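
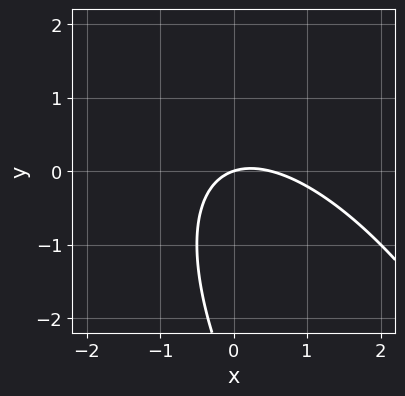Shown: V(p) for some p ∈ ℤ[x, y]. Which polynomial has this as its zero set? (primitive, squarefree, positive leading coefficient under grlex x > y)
2*x^2 + 2*x*y + y^2 - x + 3*y

1. deg p = 2. No degree-1 curve has this shape.
2. Checking where it meets the axes: one y-axis crossing is at y = 0; one x-axis crossing is at x = 0.
3. Assembling these constraints gives the stated polynomial.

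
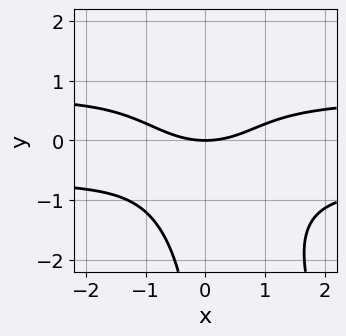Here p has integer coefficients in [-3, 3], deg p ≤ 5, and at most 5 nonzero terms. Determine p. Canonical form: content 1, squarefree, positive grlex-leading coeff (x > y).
The degree is 4 — a generic line meets the curve in up to 4 points.
Observable constraints: it crosses the y-axis at the gridline y = 0; one x-axis crossing is at x = 0.
Assembling these constraints gives the stated polynomial.

2*x^2*y^2 + x*y^3 - x^2 + 3*y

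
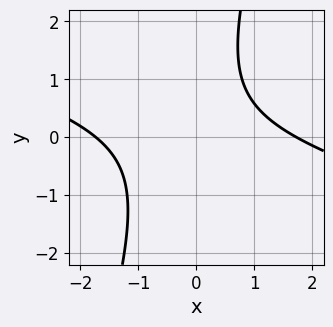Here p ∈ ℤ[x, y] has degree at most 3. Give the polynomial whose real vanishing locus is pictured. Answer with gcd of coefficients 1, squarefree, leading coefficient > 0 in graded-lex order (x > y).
x^2 + 3*x*y - y^2 + y - 3

deg p = 2. No degree-1 curve has this shape.
Against the integer gridlines: the curve avoids every integer y-axis point in the box.
Solving for integer coefficients yields p as stated.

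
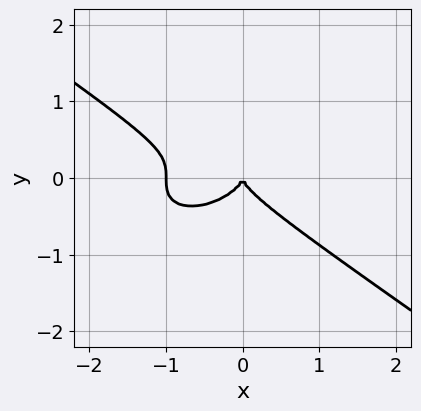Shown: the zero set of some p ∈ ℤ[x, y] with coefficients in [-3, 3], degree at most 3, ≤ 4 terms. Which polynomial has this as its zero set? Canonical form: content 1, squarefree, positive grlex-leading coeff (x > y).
First, deg p = 3. A generic line meets the curve in up to 3 points.
Next, observable constraints: the x-axis gridline crossings are at x ∈ {-1, 0}; it meets the y-axis at y = 0 (among the integer gridlines).
Finally, putting this together gives p.

x^3 + 3*y^3 + x^2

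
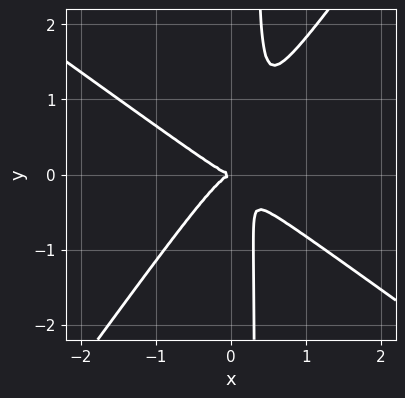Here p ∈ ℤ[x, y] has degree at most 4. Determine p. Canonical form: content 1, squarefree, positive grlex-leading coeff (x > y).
3*x^3 + 2*x^2*y - 3*x*y^2 + y^2

1. The degree is 3 — no degree-2 curve has this shape.
2. Against the integer gridlines: it meets the x-axis at x = 0 (among the integer gridlines); it meets the y-axis at y = 0 (among the integer gridlines).
3. Putting this together gives p.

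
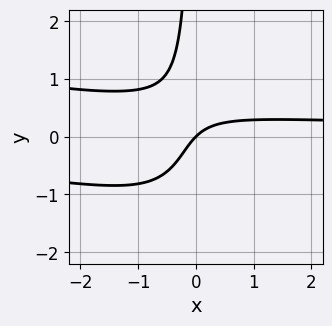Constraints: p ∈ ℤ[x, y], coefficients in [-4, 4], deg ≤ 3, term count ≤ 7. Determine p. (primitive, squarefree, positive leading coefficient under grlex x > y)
First, deg p = 3.
Then, observable constraints: it meets the y-axis at y = 0 (among the integer gridlines); it crosses the x-axis at the gridline x = 0.
Finally, matching integer coefficients to the picture gives p.

x^2*y + 3*x*y^2 + 3*x*y - 2*x + 2*y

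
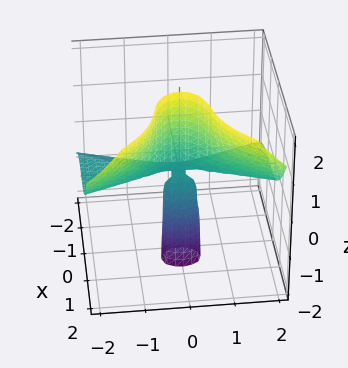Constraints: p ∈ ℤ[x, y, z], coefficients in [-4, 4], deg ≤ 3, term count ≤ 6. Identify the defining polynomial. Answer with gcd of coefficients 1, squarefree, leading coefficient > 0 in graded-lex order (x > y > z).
First, deg p = 3. A generic line meets the surface in up to 3 points.
Then, from the visible intercepts: the visible z-axis segment lies entirely on the surface; every point of the y-axis in the box is on the surface; it crosses the x-axis at the gridline x = 0.
Finally, putting this together gives p.

x^3 - x^2*z - y^2*z + x*z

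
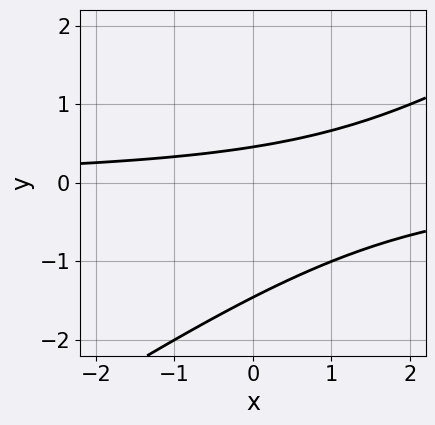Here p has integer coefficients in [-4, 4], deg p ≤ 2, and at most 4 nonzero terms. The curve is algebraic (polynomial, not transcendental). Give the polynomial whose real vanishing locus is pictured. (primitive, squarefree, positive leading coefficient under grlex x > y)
1. Degree: the shape is more complex than any degree-1 curve, so deg p = 2.
2. Against the integer gridlines: no x-intercept at any integer in the box.
3. Fitting integer coefficients to these (and the overall shape) gives p.

2*x*y - 3*y^2 - 3*y + 2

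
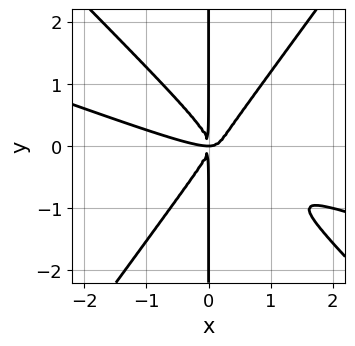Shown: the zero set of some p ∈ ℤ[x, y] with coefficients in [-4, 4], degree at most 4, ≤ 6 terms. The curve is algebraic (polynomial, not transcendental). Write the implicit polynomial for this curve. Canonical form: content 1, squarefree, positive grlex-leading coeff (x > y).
x^4 + 3*x^3*y - 2*x*y^3 - x^2*y

1. The degree is 4 — a generic line meets the curve in up to 4 points.
2. Observable constraints: the visible y-axis segment lies entirely on the curve.
3. Fitting integer coefficients to these (and the overall shape) gives p.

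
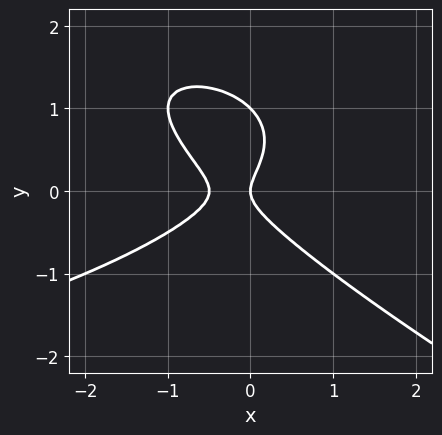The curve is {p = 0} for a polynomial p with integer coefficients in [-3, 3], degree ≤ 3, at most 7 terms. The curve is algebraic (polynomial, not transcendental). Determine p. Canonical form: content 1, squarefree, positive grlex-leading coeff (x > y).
deg p = 3. A generic line meets the curve in up to 3 points.
Checking where it meets the axes: among the integer gridlines, it crosses the y-axis at y ∈ {0, 1}; it crosses the x-axis at the gridline x = 0.
Matching integer coefficients to the picture gives p.

x*y^2 + 2*y^3 + 2*x^2 - 2*y^2 + x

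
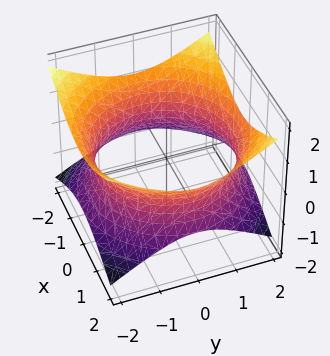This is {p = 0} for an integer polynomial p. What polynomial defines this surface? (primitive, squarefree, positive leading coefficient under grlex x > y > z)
x^2 + y^2 - 2*z^2 - 3

(a) The degree is 2 — an hourglass — one-sheet hyperboloid; a quadric.
(b) Symmetries: mirror symmetry z ↦ −z ⇒ only even powers of z; every cross-section ⟂ z is a circle, so x, y appear only via x² + y².
(c) Against the integer gridlines: it misses every integer gridline on the z-axis; a circular section at z = 0 has radius between 1 and 2.
(d) Assembling these constraints gives the stated polynomial.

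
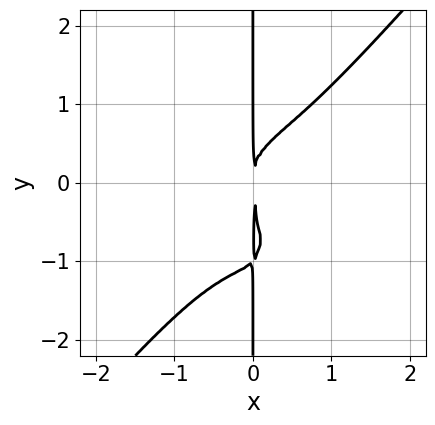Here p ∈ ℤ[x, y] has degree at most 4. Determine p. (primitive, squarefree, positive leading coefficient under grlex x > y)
3*x^4 - x^2*y^2 - x*y^3 - x*y^2 + 2*x^2

(a) The degree is 4 — a generic line meets the curve in up to 4 points.
(b) Against the integer gridlines: the visible y-axis segment lies entirely on the curve.
(c) Assembling these constraints gives the stated polynomial.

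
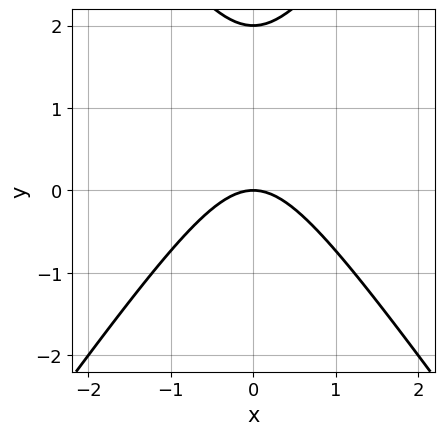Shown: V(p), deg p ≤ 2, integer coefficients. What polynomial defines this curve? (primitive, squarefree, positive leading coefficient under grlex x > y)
First, degree: a generic line meets the curve in up to 2 points, so deg p = 2.
Next, symmetries: mirror symmetry x ↦ −x ⇒ only even powers of x.
Next, checking where it meets the axes: it crosses the x-axis at the gridline x = 0; the y-axis gridline crossings are at y ∈ {0, 2}.
Finally, together with the visible shape, these determine p as stated.

2*x^2 - y^2 + 2*y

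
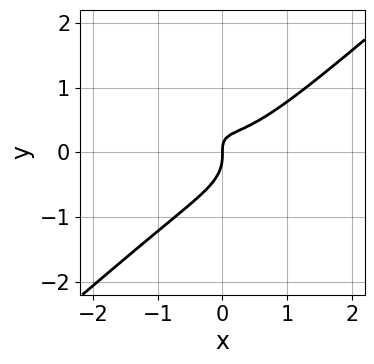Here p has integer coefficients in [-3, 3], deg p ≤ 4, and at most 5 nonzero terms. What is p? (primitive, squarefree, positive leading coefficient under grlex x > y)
1. Degree: no degree-2 curve has this shape, so deg p = 3.
2. From the visible intercepts: it meets the y-axis at y = 0 (among the integer gridlines); one x-axis crossing is at x = 0.
3. Matching integer coefficients to the picture gives p.

2*x^3 - 3*y^3 - 2*x*y + x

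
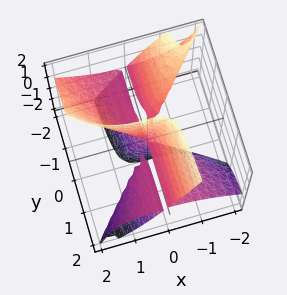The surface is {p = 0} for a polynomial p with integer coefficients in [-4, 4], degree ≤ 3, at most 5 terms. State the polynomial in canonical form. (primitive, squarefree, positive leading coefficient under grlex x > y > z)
x^3 + 2*x*y*z + y*z^2

First, there are 3 components. They look like related sheets of one shape, so recover p as a whole.
Then, the degree is 3 — the shape is more complex than any degree-2 surface.
Then, reading off the gridlines: every point of the z-axis in the box is on the surface; the visible y-axis segment lies entirely on the surface; it crosses the x-axis at the gridline x = 0.
Finally, matching integer coefficients to the picture gives p.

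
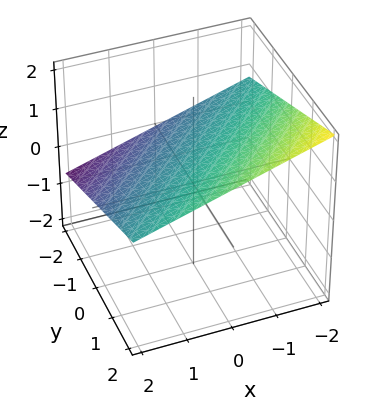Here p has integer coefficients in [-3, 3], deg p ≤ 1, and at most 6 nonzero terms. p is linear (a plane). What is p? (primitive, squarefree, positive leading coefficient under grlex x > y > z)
x - y + 3*z - 2

Degree: every cross-section is a straight line — this is a plane, so deg p = 1.
From the axis intercepts and sections: it meets the y-axis at y = -2 (among the integer gridlines); one x-axis crossing is at x = 2.
Assembling these constraints gives the stated polynomial.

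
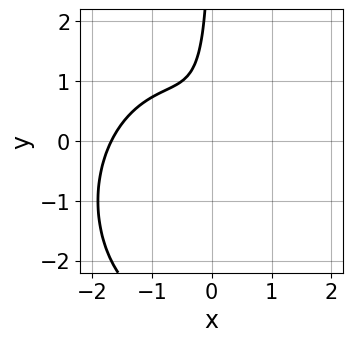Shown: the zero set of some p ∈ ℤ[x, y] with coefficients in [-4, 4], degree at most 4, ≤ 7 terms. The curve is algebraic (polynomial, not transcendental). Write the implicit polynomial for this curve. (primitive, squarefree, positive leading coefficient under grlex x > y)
2*x^3 + x*y^2 + 3*x^2 + 2*x*y + 1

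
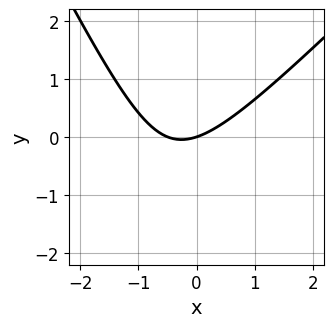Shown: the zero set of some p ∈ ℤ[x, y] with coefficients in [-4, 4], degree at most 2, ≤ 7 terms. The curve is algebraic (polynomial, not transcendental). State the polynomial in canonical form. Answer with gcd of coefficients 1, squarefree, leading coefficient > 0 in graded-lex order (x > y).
2*x^2 - x*y - y^2 + x - 3*y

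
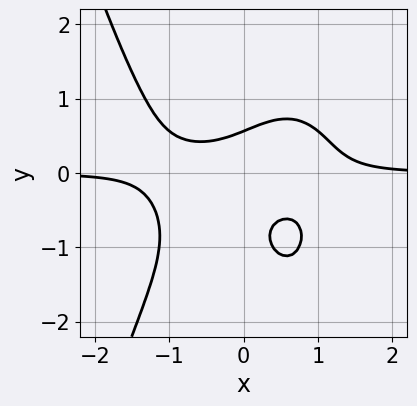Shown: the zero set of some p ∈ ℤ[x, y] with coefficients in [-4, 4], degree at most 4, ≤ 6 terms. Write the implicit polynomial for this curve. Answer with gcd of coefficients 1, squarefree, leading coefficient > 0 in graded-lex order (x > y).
1. The degree is 4 — a generic line meets the curve in up to 4 points.
2. Against the integer gridlines: no x-intercept at any integer in the box.
3. Together with the visible shape, these determine p as stated.

3*x^3*y + 2*y^3 - 3*x*y + 2*y^2 - 1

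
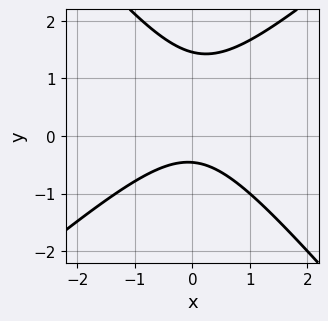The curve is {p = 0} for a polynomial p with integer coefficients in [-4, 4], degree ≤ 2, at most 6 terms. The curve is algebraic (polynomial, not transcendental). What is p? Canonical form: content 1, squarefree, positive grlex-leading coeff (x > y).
The degree is 2 — the shape is more complex than any degree-1 curve.
Observable constraints: the curve avoids every integer x-axis point in the box.
These observations pin down the coefficients.

3*x^2 - x*y - 3*y^2 + 3*y + 2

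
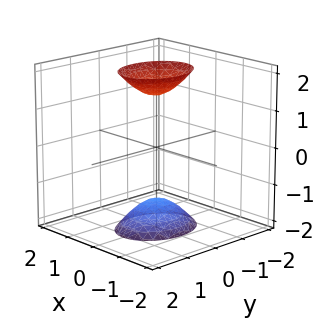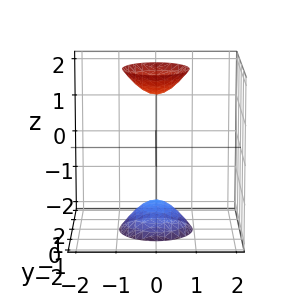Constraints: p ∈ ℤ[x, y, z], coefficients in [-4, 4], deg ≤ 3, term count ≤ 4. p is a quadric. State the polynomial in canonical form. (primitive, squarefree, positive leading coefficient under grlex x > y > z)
3*x^2 + 2*y^2 - z^2 + 2

The picture has 2 separate pieces.
The degree is 2 — two sheets facing apart; a quadric.
Symmetries: it's symmetric under x → −x, forcing even powers of x; it's symmetric under y → −y, forcing even powers of y; mirror symmetry z ↦ −z ⇒ only even powers of z.
Against the integer gridlines: no x-intercept at any integer in the box; no y-intercept at any integer in the box.
Putting this together gives p.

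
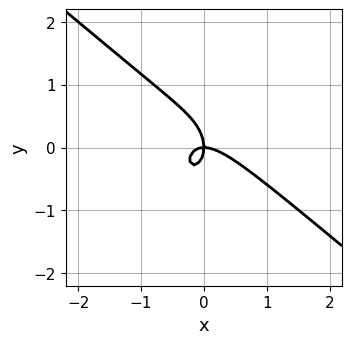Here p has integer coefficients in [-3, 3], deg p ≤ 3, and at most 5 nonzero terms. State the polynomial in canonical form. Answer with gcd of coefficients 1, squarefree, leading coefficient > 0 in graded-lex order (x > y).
deg p = 3. A generic line meets the curve in up to 3 points.
Reading off the gridlines: it meets the y-axis at y = 0 (among the integer gridlines); it crosses the x-axis at the gridline x = 0.
Fitting integer coefficients to these (and the overall shape) gives p.

3*x^3 + 3*x^2*y + x*y^2 + 2*y^3 + 2*x*y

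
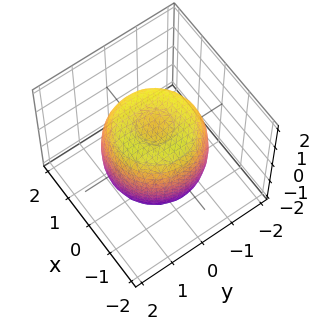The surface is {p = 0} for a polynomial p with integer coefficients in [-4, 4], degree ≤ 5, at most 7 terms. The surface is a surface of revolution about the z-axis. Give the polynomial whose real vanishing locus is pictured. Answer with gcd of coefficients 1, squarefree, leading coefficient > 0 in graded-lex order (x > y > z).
2*x^4 + 4*x^2*y^2 + 2*y^4 - 3*x^2 - 3*y^2 + 2*z^2 - 2

First, deg p = 4.
Then, symmetries: the z-axis is an axis of rotation, so x and y enter only as x² + y².
Then, observable constraints: among the integer gridlines, it crosses the z-axis at z ∈ {-1, 1}; a circular section at z = 0 has radius between 1 and 2.
Finally, the integer polynomial consistent with all of this is the stated p.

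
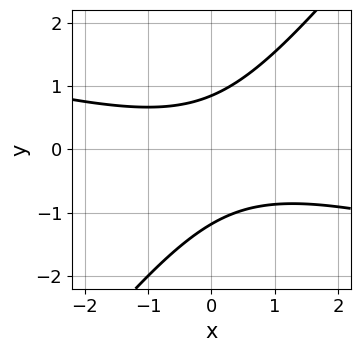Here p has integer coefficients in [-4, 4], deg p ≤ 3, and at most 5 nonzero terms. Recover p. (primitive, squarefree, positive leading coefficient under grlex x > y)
(a) The degree is 2 — a generic line meets the curve in up to 2 points.
(b) From the visible intercepts: no x-intercept at any integer in the box.
(c) Matching integer coefficients to the picture gives p.

x^2 + 3*x*y - 3*y^2 - y + 3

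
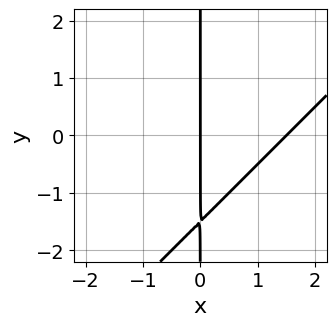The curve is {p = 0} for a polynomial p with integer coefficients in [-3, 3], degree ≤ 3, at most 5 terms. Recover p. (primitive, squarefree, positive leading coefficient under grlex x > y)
2*x^2 - 2*x*y - 3*x

Degree: the shape is more complex than any degree-1 curve, so deg p = 2.
Observable constraints: the visible y-axis segment lies entirely on the curve; it crosses the x-axis at the gridline x = 0.
Together with the visible shape, these determine p as stated.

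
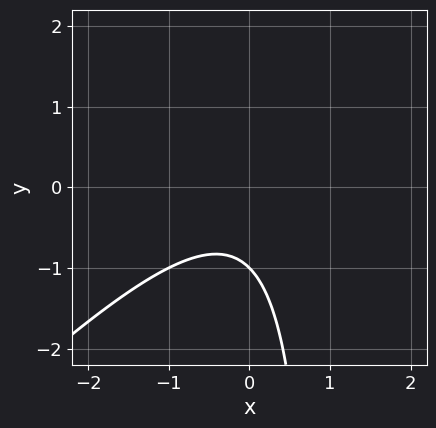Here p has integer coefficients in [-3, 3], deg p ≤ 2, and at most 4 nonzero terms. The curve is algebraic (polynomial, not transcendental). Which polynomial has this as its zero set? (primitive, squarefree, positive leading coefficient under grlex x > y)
(a) Degree: no degree-1 curve has this shape, so deg p = 2.
(b) Checking where it meets the axes: one y-axis crossing is at y = -1; the curve avoids every integer x-axis point in the box.
(c) Assembling these constraints gives the stated polynomial.

x^2 - x*y + y + 1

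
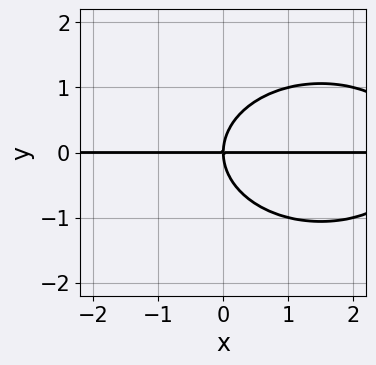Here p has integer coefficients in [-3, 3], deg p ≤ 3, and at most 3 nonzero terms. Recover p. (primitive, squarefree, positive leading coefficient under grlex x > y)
1. Degree: the shape is more complex than any degree-2 curve, so deg p = 3.
2. From the visible intercepts: it meets the y-axis at y = 0 (among the integer gridlines); every point of the x-axis in the box is on the curve.
3. Putting this together gives p.

x^2*y + 2*y^3 - 3*x*y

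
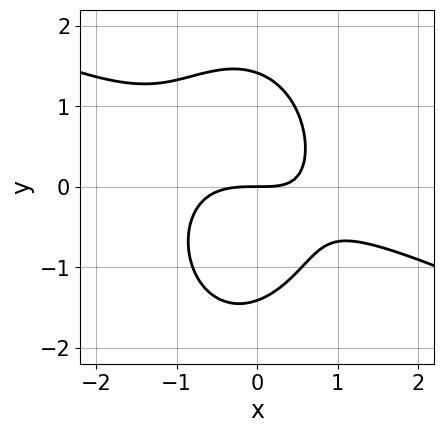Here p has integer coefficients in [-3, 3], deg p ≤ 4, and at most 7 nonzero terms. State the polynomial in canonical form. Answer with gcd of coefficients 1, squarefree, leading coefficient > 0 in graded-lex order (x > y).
x^3 + 2*x^2*y + y^3 + x*y - 2*y

(a) Degree: no degree-2 curve has this shape, so deg p = 3.
(b) Checking where it meets the axes: it crosses the y-axis at the gridline y = 0; it meets the x-axis at x = 0 (among the integer gridlines).
(c) Fitting integer coefficients to these (and the overall shape) gives p.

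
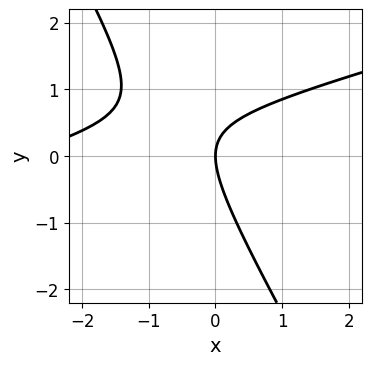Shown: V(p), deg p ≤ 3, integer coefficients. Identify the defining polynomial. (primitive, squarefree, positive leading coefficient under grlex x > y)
x^2 - 3*x*y - 2*y^2 + 3*x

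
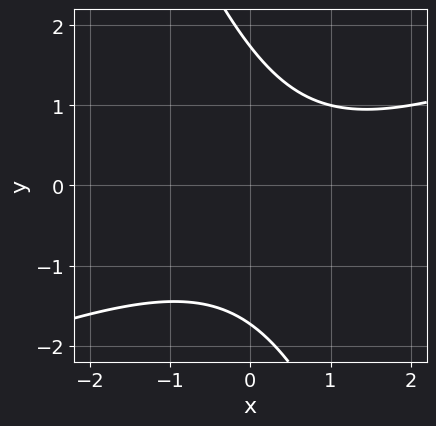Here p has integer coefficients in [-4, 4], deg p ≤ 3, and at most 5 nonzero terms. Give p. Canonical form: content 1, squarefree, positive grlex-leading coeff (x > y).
First, the degree is 2 — a generic line meets the curve in up to 2 points.
Next, from the axis intercepts and sections: no x-intercept at any integer in the box.
Finally, assembling these constraints gives the stated polynomial.

x^2 - 2*x*y - y^2 - x + 3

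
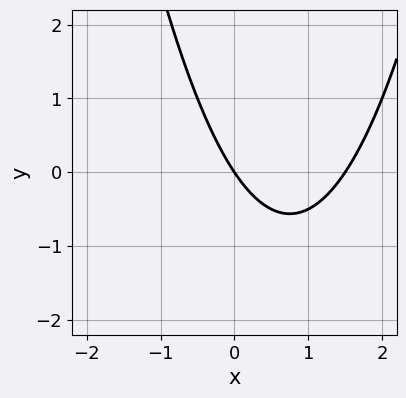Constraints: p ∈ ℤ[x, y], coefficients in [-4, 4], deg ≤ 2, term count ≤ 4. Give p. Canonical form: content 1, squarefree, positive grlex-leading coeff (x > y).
2*x^2 - 3*x - 2*y

Degree: a generic line meets the curve in up to 2 points, so deg p = 2.
Observable constraints: it crosses the y-axis at the gridline y = 0; one x-axis crossing is at x = 0.
Fitting integer coefficients to these (and the overall shape) gives p.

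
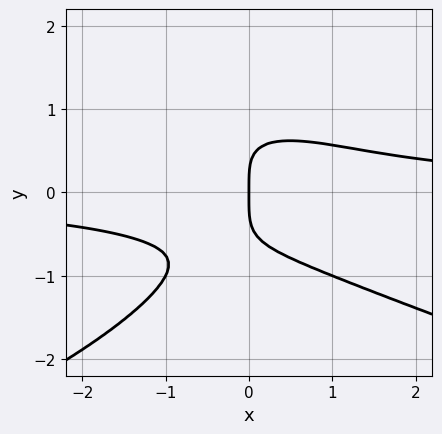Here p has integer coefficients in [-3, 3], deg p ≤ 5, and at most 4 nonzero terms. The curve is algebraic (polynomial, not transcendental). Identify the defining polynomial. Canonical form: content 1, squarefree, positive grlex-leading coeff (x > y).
(a) Degree: no degree-3 curve has this shape, so deg p = 4.
(b) From the axis intercepts and sections: it meets the x-axis at x = 0 (among the integer gridlines); one y-axis crossing is at y = 0.
(c) The integer polynomial consistent with all of this is the stated p.

y^4 + x^2*y + x*y^2 - x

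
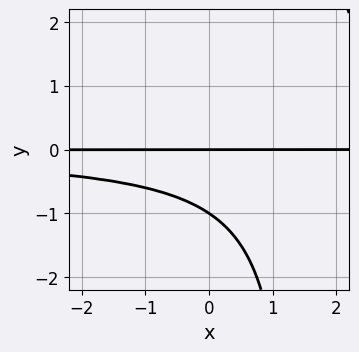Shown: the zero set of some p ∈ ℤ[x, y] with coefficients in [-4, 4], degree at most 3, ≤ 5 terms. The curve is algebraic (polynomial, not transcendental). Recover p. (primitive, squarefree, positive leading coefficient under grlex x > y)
2*x*y^2 - 3*y^2 - 3*y

(a) The degree is 3 — the shape is more complex than any degree-2 curve.
(b) Reading off the gridlines: the visible x-axis segment lies entirely on the curve; among the integer gridlines, it crosses the y-axis at y ∈ {-1, 0}.
(c) The integer polynomial consistent with all of this is the stated p.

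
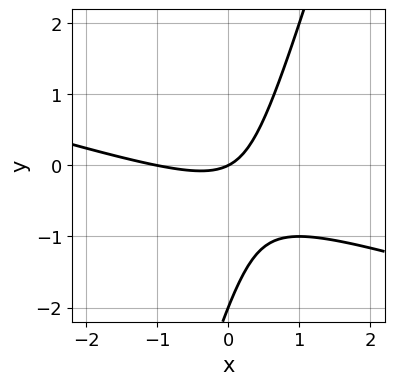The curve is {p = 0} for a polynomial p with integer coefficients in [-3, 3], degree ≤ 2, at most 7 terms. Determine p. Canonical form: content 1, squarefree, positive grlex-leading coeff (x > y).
(a) The degree is 2 — no degree-1 curve has this shape.
(b) From the visible intercepts: among the integer gridlines, it crosses the x-axis at x ∈ {-1, 0}; the y-axis gridline crossings are at y ∈ {-2, 0}.
(c) The integer polynomial consistent with all of this is the stated p.

x^2 + 3*x*y - y^2 + x - 2*y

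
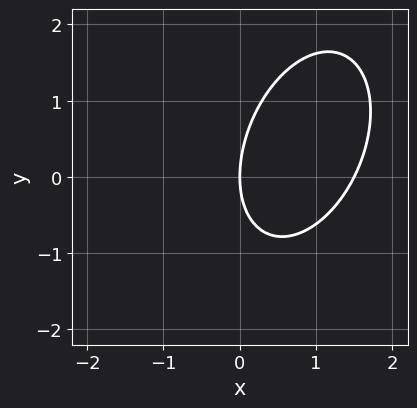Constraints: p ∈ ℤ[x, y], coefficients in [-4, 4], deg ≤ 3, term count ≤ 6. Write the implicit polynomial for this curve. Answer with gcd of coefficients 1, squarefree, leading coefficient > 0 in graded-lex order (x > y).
1. Degree: no degree-1 curve has this shape, so deg p = 2.
2. Against the integer gridlines: it crosses the y-axis at the gridline y = 0; it crosses the x-axis at the gridline x = 0.
3. Together with the visible shape, these determine p as stated.

2*x^2 - x*y + y^2 - 3*x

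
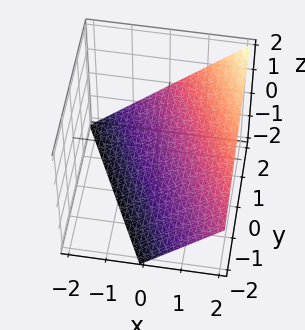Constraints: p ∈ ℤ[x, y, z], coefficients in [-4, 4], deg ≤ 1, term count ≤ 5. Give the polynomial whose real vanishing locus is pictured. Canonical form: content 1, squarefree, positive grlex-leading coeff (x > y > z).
2*x + y - 2*z - 2

(a) deg p = 1. Every cross-section is a straight line — this is a plane.
(b) Checking where it meets the axes: it meets the z-axis at z = -1 (among the integer gridlines); it crosses the x-axis at the gridline x = 1; one y-axis crossing is at y = 2.
(c) Putting this together gives p.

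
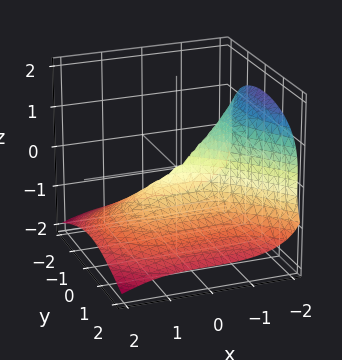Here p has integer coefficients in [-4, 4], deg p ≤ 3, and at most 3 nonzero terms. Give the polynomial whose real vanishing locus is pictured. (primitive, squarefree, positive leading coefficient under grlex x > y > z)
x^3 + 3*z^3 + 3*y^2

(a) The degree is 3 — the shape is more complex than any degree-2 surface.
(b) Checking where it meets the axes: one y-axis crossing is at y = 0; it crosses the x-axis at the gridline x = 0; it meets the z-axis at z = 0 (among the integer gridlines).
(c) Solving for integer coefficients yields p as stated.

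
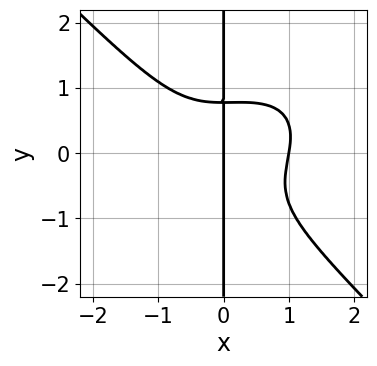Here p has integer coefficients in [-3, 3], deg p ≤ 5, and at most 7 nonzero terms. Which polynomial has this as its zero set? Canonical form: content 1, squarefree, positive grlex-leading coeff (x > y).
2*x^4 - x^3*y + 3*x*y^3 + x*y^2 - 2*x

(a) Degree: no degree-3 curve has this shape, so deg p = 4.
(b) Checking where it meets the axes: every point of the y-axis in the box is on the curve; the x-axis gridline crossings are at x ∈ {0, 1}.
(c) Assembling these constraints gives the stated polynomial.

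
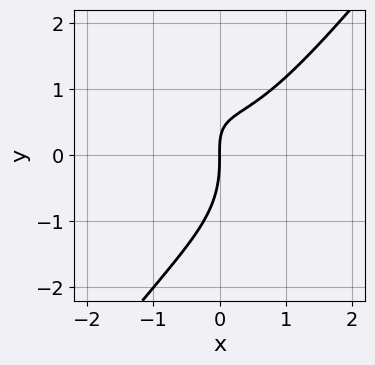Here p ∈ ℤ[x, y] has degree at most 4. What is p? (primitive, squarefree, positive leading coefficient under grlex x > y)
1. deg p = 3. No degree-2 curve has this shape.
2. Reading off the gridlines: it meets the y-axis at y = 0 (among the integer gridlines); one x-axis crossing is at x = 0.
3. These observations pin down the coefficients.

2*x^3 - y^3 - 2*x*y + 2*x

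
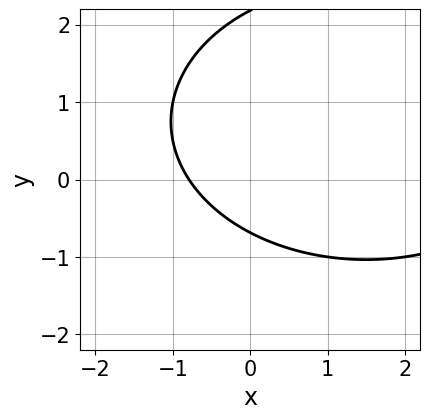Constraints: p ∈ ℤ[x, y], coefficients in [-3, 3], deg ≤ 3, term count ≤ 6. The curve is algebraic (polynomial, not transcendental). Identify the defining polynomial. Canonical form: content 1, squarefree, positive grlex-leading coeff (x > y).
(a) deg p = 2.
(b) The integer polynomial consistent with all of this is the stated p.

x^2 + 2*y^2 - 3*x - 3*y - 3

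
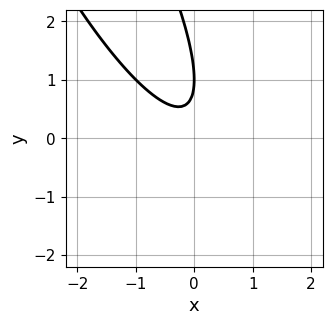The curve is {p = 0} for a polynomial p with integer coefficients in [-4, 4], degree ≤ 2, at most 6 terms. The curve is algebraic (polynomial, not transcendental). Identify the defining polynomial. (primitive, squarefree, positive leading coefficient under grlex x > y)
3*x^2 + 3*x*y + y^2 - 2*y + 1

Degree: a generic line meets the curve in up to 2 points, so deg p = 2.
From the visible intercepts: the curve avoids every integer x-axis point in the box; it crosses the y-axis at the gridline y = 1.
Putting this together gives p.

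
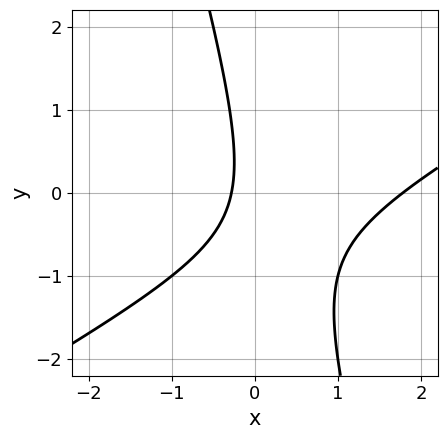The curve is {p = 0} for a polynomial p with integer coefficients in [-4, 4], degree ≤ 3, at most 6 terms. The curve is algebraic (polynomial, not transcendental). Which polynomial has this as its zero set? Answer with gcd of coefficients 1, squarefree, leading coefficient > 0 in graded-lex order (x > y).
(a) Degree: no degree-1 curve has this shape, so deg p = 2.
(b) Reading off the gridlines: the curve avoids every integer y-axis point in the box.
(c) Fitting integer coefficients to these (and the overall shape) gives p.

2*x^2 - 3*x*y - y^2 - 3*x - 1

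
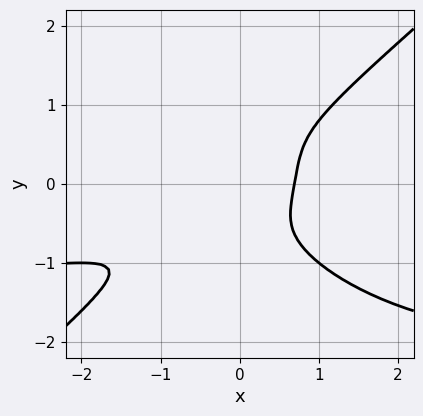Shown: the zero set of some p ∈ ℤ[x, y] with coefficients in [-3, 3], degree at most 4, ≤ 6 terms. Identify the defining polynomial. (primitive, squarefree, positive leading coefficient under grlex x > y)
First, the degree is 4 — a generic line meets the curve in up to 4 points.
Next, against the integer gridlines: the curve avoids every integer y-axis point in the box.
Finally, together with the visible shape, these determine p as stated.

2*x^3*y - 3*y^4 + 3*x^3 - 3*x^2*y - 1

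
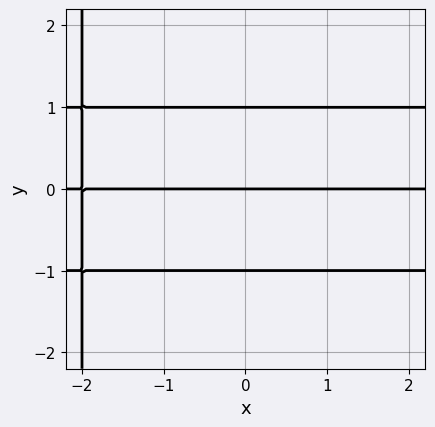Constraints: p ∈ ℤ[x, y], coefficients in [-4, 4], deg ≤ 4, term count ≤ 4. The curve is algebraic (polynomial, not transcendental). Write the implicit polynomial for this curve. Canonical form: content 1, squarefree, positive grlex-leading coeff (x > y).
x*y^3 + 2*y^3 - x*y - 2*y

(a) Degree: a generic line meets the curve in up to 4 points, so deg p = 4.
(b) Checking where it meets the axes: the visible x-axis segment lies entirely on the curve; among the integer gridlines, it crosses the y-axis at y ∈ {-1, 0, 1}.
(c) Matching integer coefficients to the picture gives p.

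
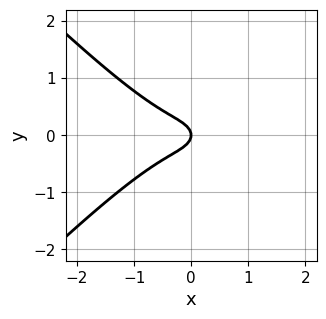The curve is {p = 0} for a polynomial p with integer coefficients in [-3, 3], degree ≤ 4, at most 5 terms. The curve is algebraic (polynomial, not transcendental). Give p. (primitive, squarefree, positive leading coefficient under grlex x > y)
2*x^3 - 2*x*y^2 + 3*y^2 + x

First, deg p = 3. No degree-2 curve has this shape.
Then, symmetries: it's symmetric under y → −y, forcing even powers of y.
Then, checking where it meets the axes: it crosses the x-axis at the gridline x = 0; it meets the y-axis at y = 0 (among the integer gridlines).
Finally, solving for integer coefficients yields p as stated.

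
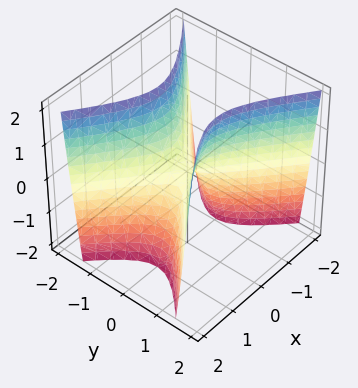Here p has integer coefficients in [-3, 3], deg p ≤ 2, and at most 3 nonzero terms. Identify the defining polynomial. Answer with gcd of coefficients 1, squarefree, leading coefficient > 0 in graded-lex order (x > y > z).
2*x^2 - 3*y^2 + z

deg p = 2. A saddle surface; a quadric.
Symmetries: it's symmetric under x → −x, forcing even powers of x; the y ↦ −y reflection is a symmetry, so y appears only in even powers.
Reading off the gridlines: it meets the y-axis at y = 0 (among the integer gridlines); it meets the x-axis at x = 0 (among the integer gridlines).
Fitting integer coefficients to these (and the overall shape) gives p.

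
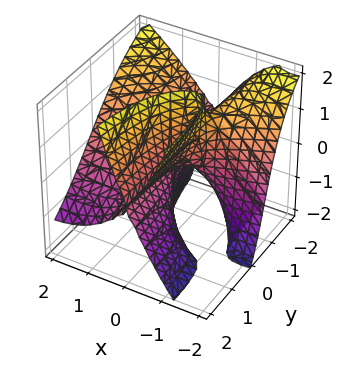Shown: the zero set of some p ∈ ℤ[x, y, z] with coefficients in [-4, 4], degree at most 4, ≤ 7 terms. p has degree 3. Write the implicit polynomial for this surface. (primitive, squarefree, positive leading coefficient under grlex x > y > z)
The degree is 3 — a generic line meets the surface in up to 3 points.
Checking where it meets the axes: it meets the x-axis at x = 0 (among the integer gridlines); the visible y-axis segment lies entirely on the surface; every point of the z-axis in the box is on the surface.
Assembling these constraints gives the stated polynomial.

x^3 - 3*x^2*y - 2*x^2*z + y*z^2 - 2*x*z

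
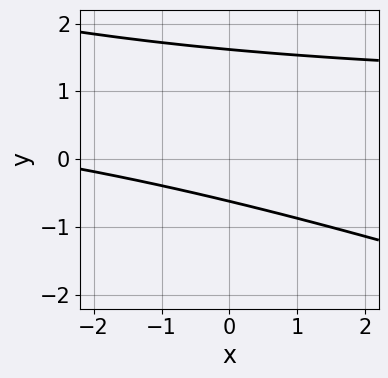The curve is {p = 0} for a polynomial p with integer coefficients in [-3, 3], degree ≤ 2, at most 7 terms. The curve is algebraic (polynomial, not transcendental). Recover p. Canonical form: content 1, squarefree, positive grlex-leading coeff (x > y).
1. The degree is 2 — a generic line meets the curve in up to 2 points.
2. Against the integer gridlines: the curve avoids every integer x-axis point in the box.
3. These observations pin down the coefficients.

x*y + 3*y^2 - x - 3*y - 3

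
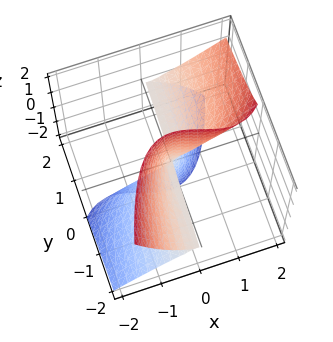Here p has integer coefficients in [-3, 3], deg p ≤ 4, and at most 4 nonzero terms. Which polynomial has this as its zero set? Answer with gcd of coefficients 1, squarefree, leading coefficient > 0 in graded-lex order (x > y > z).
x^3 - x^2*z - y*z^2

First, deg p = 3.
Then, reading off the gridlines: every point of the z-axis in the box is on the surface; the visible y-axis segment lies entirely on the surface.
Finally, together with the visible shape, these determine p as stated.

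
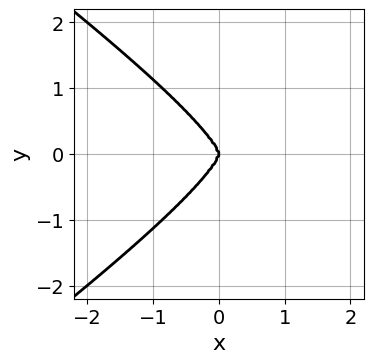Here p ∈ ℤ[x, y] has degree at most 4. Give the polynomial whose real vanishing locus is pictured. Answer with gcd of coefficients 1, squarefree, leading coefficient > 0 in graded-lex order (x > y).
1. Degree: a generic line meets the curve in up to 4 points, so deg p = 4.
2. Symmetries: mirror symmetry y ↦ −y ⇒ only even powers of y.
3. From the axis intercepts and sections: one x-axis crossing is at x = 0; it crosses the y-axis at the gridline y = 0.
4. Putting this together gives p.

x^2*y^2 - 2*y^4 - 2*x^3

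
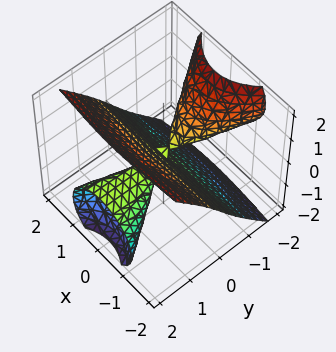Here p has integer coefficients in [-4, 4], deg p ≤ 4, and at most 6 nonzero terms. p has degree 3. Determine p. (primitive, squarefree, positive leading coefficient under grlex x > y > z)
3*x^2*y - 2*x^2*z + 3*y^2*z - 2*z^3

(a) There are 2 components.
(b) The degree is 3 — no degree-2 surface has this shape.
(c) Observable constraints: every point of the y-axis in the box is on the surface; it crosses the z-axis at the gridline z = 0.
(d) Together with the visible shape, these determine p as stated.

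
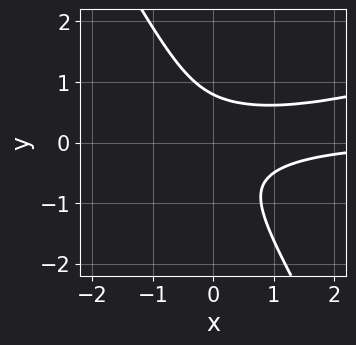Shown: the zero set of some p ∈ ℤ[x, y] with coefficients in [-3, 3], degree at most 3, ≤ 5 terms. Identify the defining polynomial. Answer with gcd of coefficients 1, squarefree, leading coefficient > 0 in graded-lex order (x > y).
x^2*y - 3*x*y^2 - 2*y^3 + 1

The degree is 3 — a generic line meets the curve in up to 3 points.
Checking where it meets the axes: no x-intercept at any integer in the box.
Fitting integer coefficients to these (and the overall shape) gives p.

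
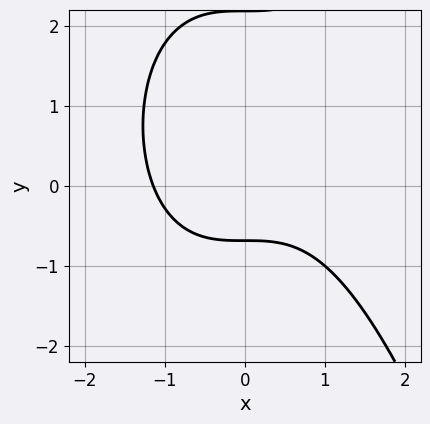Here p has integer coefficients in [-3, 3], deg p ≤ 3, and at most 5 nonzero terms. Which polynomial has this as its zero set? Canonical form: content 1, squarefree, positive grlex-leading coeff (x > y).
2*x^3 - 2*y^2 + 3*y + 3

First, the degree is 3 — no degree-2 curve has this shape.
Finally, solving for integer coefficients yields p as stated.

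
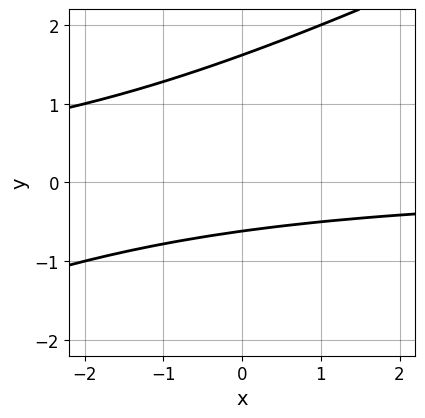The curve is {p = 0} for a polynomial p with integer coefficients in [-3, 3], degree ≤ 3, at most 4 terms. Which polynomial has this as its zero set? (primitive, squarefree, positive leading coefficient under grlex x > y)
x*y - 2*y^2 + 2*y + 2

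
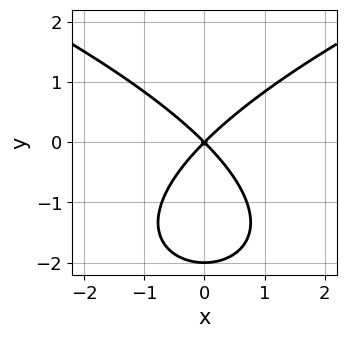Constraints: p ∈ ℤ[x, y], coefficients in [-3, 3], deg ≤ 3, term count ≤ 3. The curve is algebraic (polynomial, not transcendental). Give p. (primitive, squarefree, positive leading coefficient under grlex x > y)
1. The degree is 3 — no degree-2 curve has this shape.
2. Symmetries: it's symmetric under x → −x, forcing even powers of x.
3. Reading off the gridlines: among the integer gridlines, it crosses the y-axis at y ∈ {-2, 0}; one x-axis crossing is at x = 0.
4. Assembling these constraints gives the stated polynomial.

y^3 - 2*x^2 + 2*y^2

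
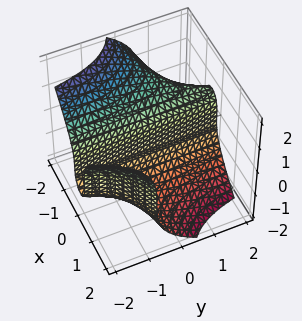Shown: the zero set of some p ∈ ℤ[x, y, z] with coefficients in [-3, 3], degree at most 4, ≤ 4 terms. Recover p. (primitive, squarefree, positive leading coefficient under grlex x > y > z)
2*x^2*y + z^3 + 3*x

1. The degree is 3 — a generic line meets the surface in up to 3 points.
2. Against the integer gridlines: the visible y-axis segment lies entirely on the surface; it crosses the x-axis at the gridline x = 0; one z-axis crossing is at z = 0.
3. The integer polynomial consistent with all of this is the stated p.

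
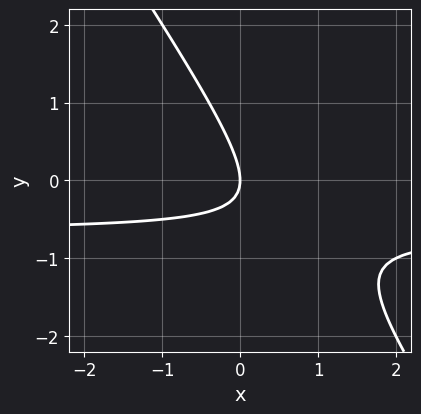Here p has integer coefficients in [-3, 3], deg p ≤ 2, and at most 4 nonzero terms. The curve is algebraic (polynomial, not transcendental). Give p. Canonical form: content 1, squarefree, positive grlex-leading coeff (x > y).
3*x*y + 2*y^2 + 2*x

Degree: a generic line meets the curve in up to 2 points, so deg p = 2.
From the visible intercepts: one y-axis crossing is at y = 0; one x-axis crossing is at x = 0.
Together with the visible shape, these determine p as stated.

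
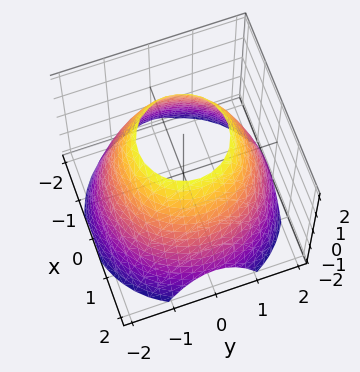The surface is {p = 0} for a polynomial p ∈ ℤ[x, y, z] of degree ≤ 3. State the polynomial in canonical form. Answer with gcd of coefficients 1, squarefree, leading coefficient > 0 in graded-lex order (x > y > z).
(a) The degree is 2 — no degree-1 surface has this shape.
(b) Symmetries: rotational symmetry about the z-axis ⇒ p depends on x, y only through x² + y².
(c) Against the integer gridlines: a circular section at z = 2 has radius exactly 1; no z-intercept at any integer in the box.
(d) Together with the visible shape, these determine p as stated.

x^2 + y^2 + z - 3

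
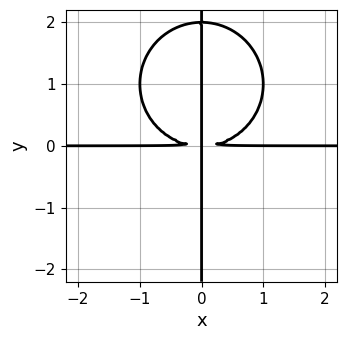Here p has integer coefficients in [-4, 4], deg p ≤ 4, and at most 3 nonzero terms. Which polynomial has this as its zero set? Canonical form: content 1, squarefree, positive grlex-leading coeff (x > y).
x^3*y + x*y^3 - 2*x*y^2

First, the degree is 4 — no degree-3 curve has this shape.
Next, observable constraints: the visible y-axis segment lies entirely on the curve; every point of the x-axis in the box is on the curve.
Finally, putting this together gives p.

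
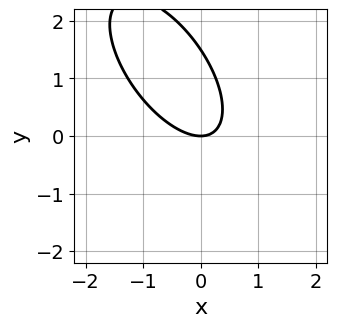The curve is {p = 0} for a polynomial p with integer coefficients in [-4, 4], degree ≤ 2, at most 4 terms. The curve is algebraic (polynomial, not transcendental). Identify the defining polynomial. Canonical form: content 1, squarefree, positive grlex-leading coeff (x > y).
Degree: the shape is more complex than any degree-1 curve, so deg p = 2.
From the axis intercepts and sections: it crosses the x-axis at the gridline x = 0; one y-axis crossing is at y = 0.
Together with the visible shape, these determine p as stated.

3*x^2 + 3*x*y + 2*y^2 - 3*y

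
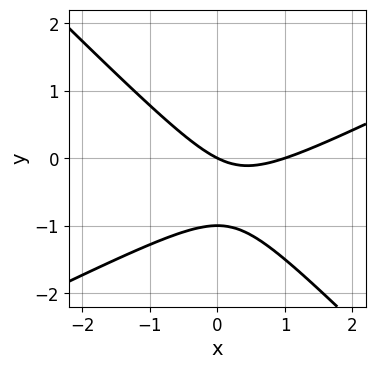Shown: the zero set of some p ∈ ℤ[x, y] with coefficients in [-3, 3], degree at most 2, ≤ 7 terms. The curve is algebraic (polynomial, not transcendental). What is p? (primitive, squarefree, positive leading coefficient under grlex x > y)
The degree is 2 — a generic line meets the curve in up to 2 points.
Against the integer gridlines: among the integer gridlines, it crosses the y-axis at y ∈ {-1, 0}; the x-axis gridline crossings are at x ∈ {0, 1}.
Putting this together gives p.

x^2 - x*y - 2*y^2 - x - 2*y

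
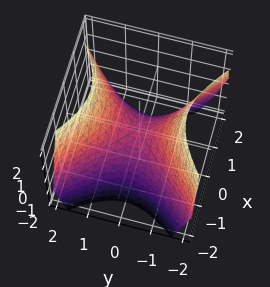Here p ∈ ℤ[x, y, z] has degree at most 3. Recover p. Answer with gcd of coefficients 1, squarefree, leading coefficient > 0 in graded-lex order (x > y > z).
x^2 - y^2 + z

First, the degree is 2 — a hyperbolic paraboloid; a quadric.
Then, symmetries: mirror symmetry y ↦ −y ⇒ only even powers of y; the x ↦ −x reflection is a symmetry, so x appears only in even powers.
Then, reading off the gridlines: one y-axis crossing is at y = 0; one x-axis crossing is at x = 0; it meets the z-axis at z = 0 (among the integer gridlines).
Finally, assembling these constraints gives the stated polynomial.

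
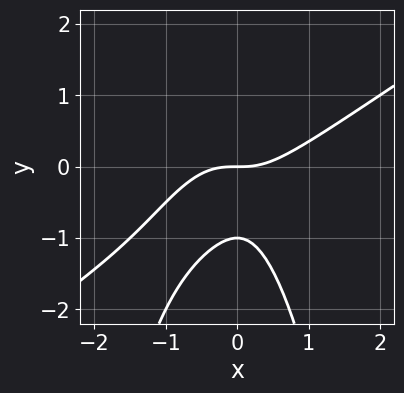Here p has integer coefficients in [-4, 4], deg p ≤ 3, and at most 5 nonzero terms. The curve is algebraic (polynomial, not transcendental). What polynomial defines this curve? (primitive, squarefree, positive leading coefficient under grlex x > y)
2*x^3 - 3*x^2*y - 2*y^2 - 2*y

(a) deg p = 3. A generic line meets the curve in up to 3 points.
(b) Observable constraints: one x-axis crossing is at x = 0; among the integer gridlines, it crosses the y-axis at y ∈ {-1, 0}.
(c) Together with the visible shape, these determine p as stated.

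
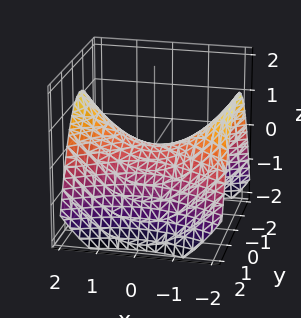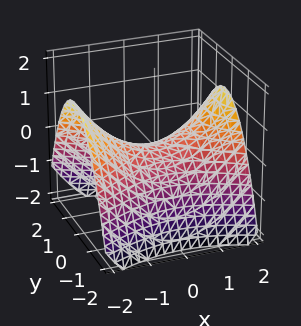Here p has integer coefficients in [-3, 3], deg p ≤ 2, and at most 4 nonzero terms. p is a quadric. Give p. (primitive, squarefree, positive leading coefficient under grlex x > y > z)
First, deg p = 2. A saddle surface; a quadric.
Next, symmetries: the y ↦ −y reflection is a symmetry, so y appears only in even powers; mirror symmetry x ↦ −x ⇒ only even powers of x.
Next, from the visible intercepts: it meets the y-axis at y = 0 (among the integer gridlines); it meets the x-axis at x = 0 (among the integer gridlines).
Finally, putting this together gives p.

x^2 - 2*y^2 - 3*z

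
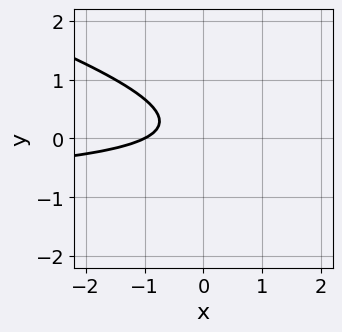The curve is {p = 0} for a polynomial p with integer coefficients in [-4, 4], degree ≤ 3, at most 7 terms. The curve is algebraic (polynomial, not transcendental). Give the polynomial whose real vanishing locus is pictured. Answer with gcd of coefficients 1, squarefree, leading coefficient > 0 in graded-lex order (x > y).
(a) The degree is 2 — no degree-1 curve has this shape.
(b) Observable constraints: one x-axis crossing is at x = -1; the curve avoids every integer y-axis point in the box.
(c) Matching integer coefficients to the picture gives p.

x*y + 3*y^2 + x - y + 1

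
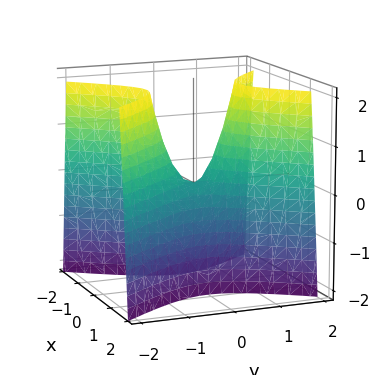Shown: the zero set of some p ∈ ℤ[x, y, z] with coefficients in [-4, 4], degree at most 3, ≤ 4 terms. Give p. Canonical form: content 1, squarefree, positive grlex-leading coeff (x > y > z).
3*x^2 - 2*y^2 + z

1. The degree is 2 — a hyperbolic paraboloid; a quadric.
2. Symmetries: it's symmetric under x → −x, forcing even powers of x; it's symmetric under y → −y, forcing even powers of y.
3. From the axis intercepts and sections: one x-axis crossing is at x = 0; it meets the z-axis at z = 0 (among the integer gridlines); one y-axis crossing is at y = 0.
4. Putting this together gives p.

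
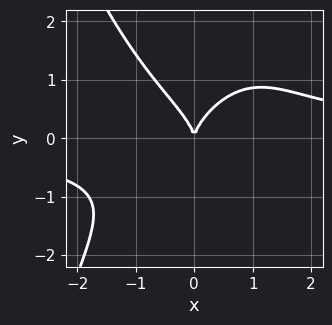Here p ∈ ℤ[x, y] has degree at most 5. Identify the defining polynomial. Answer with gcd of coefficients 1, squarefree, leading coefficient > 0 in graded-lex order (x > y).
2*x^3*y + 2*y^3 - 3*x^2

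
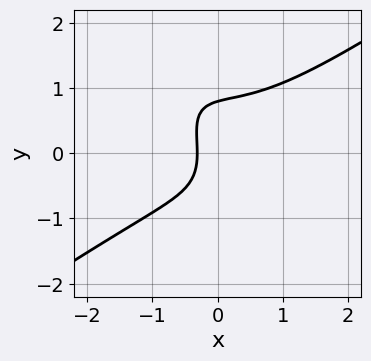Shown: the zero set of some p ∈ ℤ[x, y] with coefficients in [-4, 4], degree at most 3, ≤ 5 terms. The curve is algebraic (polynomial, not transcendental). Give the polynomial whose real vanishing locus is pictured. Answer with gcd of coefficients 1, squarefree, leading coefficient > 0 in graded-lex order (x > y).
2*x^3 - 3*x*y^2 - 2*y^3 + 3*x + 1

1. The degree is 3 — no degree-2 curve has this shape.
2. Putting this together gives p.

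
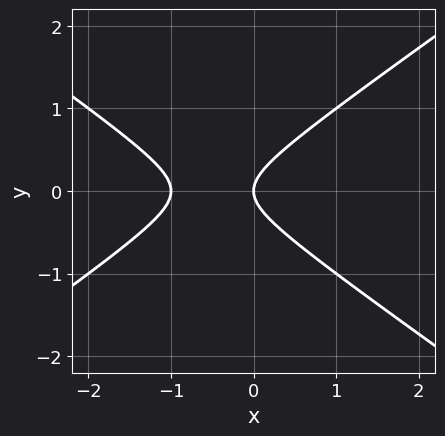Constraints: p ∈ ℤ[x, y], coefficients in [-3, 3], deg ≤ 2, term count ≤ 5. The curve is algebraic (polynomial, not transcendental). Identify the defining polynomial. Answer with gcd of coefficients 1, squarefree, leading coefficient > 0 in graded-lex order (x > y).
x^2 - 2*y^2 + x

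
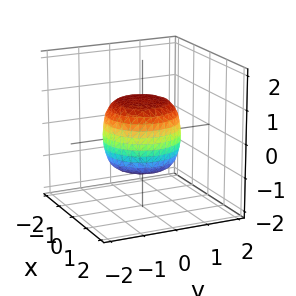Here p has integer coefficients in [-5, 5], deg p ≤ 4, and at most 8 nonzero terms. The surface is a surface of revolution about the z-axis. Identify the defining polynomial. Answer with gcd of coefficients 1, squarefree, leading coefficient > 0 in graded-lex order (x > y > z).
deg p = 4. The shape is more complex than any degree-3 surface.
By symmetry, the surface is invariant under rotation about z: p = q(x² + y², z).
Checking where it meets the axes: among the integer gridlines, it crosses the z-axis at z ∈ {-1, 1}; a circular section at z = -1 has radius between 0 and 1.
Solving for integer coefficients yields p as stated.

2*x^4 + 4*x^2*y^2 + 2*y^4 - x^2 - y^2 + 2*z^2 - 2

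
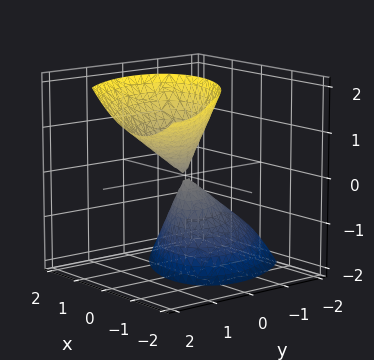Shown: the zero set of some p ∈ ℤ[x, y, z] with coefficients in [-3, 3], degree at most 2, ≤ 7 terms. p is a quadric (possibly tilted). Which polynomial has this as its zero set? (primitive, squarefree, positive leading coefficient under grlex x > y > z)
First, I count 2 distinct pieces.
Next, the degree is 2 — the shape is more complex than any degree-1 surface.
Next, observable constraints: one y-axis crossing is at y = 0; it crosses the z-axis at the gridline z = 0.
Finally, matching integer coefficients to the picture gives p.

3*x^2 + 3*x*y + 3*y^2 - 3*y*z - z^2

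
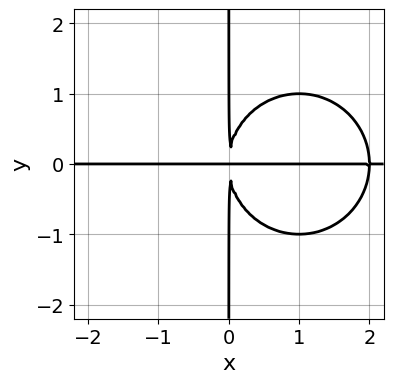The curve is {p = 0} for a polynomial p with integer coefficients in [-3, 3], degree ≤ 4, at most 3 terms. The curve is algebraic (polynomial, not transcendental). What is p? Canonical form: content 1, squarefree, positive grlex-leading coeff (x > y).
x^3*y + x*y^3 - 2*x^2*y

First, deg p = 4. The shape is more complex than any degree-3 curve.
Next, from the visible intercepts: the visible x-axis segment lies entirely on the curve; the visible y-axis segment lies entirely on the curve.
Finally, the integer polynomial consistent with all of this is the stated p.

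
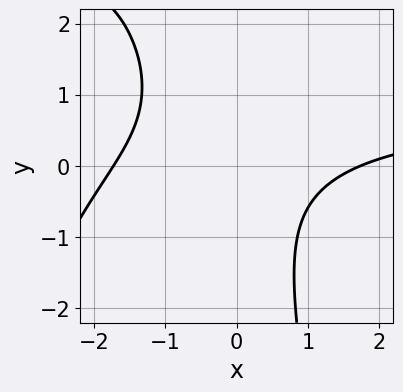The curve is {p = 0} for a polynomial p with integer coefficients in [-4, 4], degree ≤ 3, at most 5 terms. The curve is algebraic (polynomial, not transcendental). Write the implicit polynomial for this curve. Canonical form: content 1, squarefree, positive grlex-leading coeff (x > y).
x^2*y - x^2 + 3*x*y + y^2 + 3

The degree is 3 — a generic line meets the curve in up to 3 points.
Checking where it meets the axes: no y-intercept at any integer in the box.
Together with the visible shape, these determine p as stated.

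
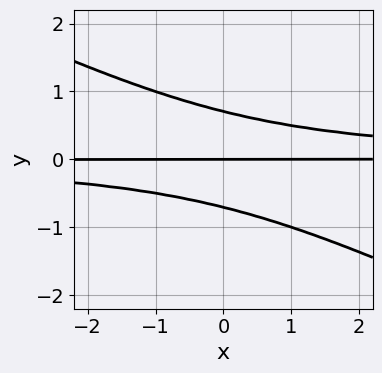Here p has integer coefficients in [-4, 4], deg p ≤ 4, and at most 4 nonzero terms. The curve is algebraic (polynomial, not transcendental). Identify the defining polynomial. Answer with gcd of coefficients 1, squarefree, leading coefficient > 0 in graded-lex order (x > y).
x*y^2 + 2*y^3 - y

1. The degree is 3 — no degree-2 curve has this shape.
2. From the axis intercepts and sections: the visible x-axis segment lies entirely on the curve; it crosses the y-axis at the gridline y = 0.
3. These observations pin down the coefficients.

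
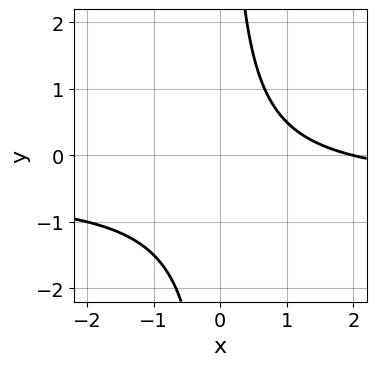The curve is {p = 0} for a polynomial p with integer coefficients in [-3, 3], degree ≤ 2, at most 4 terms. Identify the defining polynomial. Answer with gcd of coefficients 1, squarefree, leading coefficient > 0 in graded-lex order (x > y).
2*x*y + x - 2

1. deg p = 2.
2. From the visible intercepts: the curve avoids every integer y-axis point in the box; one x-axis crossing is at x = 2.
3. Together with the visible shape, these determine p as stated.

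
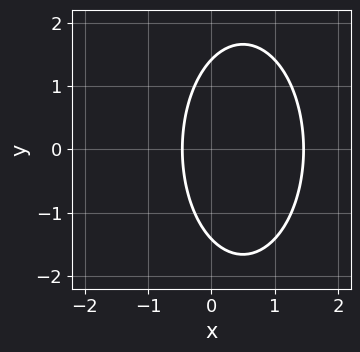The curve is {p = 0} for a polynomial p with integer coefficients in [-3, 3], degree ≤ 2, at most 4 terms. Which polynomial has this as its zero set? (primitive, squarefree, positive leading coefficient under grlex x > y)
1. The degree is 2 — no degree-1 curve has this shape.
2. Symmetries: mirror symmetry y ↦ −y ⇒ only even powers of y.
3. Together with the visible shape, these determine p as stated.

3*x^2 + y^2 - 3*x - 2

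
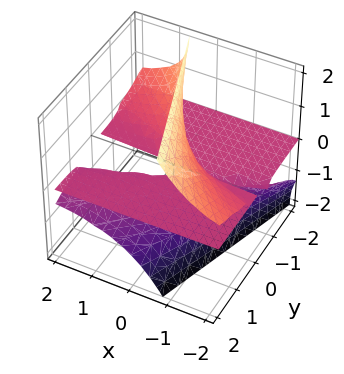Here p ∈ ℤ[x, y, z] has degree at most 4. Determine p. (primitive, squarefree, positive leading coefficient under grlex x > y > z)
1. deg p = 3.
2. Observable constraints: it meets the z-axis at z = 2 (among the integer gridlines); the visible y-axis segment lies entirely on the surface.
3. Fitting integer coefficients to these (and the overall shape) gives p.

3*x*z^2 - z^3 + 2*y*z + 2*z^2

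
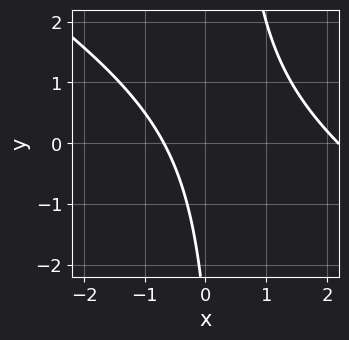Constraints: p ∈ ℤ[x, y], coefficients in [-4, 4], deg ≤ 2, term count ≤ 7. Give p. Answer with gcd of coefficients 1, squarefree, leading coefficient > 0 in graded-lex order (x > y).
1. Degree: a generic line meets the curve in up to 2 points, so deg p = 2.
2. Against the integer gridlines: it misses every integer gridline on the y-axis.
3. Fitting integer coefficients to these (and the overall shape) gives p.

2*x^2 + 3*x*y - 3*x - y - 3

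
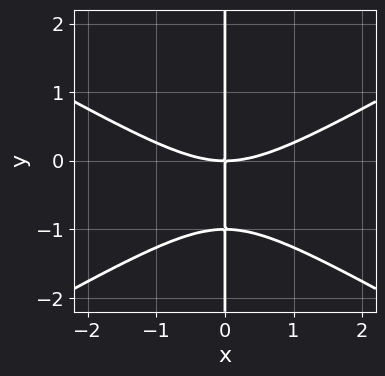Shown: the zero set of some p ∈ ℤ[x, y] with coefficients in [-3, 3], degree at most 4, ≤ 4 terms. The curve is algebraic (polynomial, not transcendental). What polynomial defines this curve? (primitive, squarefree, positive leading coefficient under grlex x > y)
(a) The degree is 3 — no degree-2 curve has this shape.
(b) From the visible intercepts: it crosses the x-axis at the gridline x = 0; the visible y-axis segment lies entirely on the curve.
(c) Solving for integer coefficients yields p as stated.

x^3 - 3*x*y^2 - 3*x*y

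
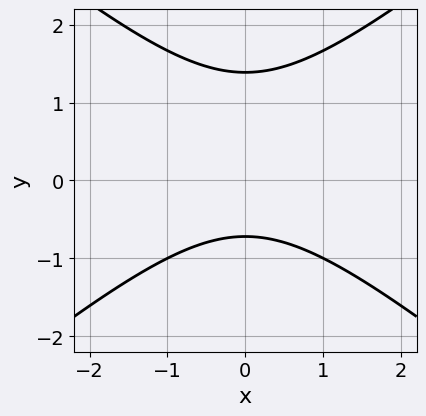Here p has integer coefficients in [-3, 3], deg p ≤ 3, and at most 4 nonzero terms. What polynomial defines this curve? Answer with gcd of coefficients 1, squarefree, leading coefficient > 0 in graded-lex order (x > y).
1. Degree: a generic line meets the curve in up to 2 points, so deg p = 2.
2. Symmetries: it's symmetric under x → −x, forcing even powers of x.
3. Reading off the gridlines: no x-intercept at any integer in the box.
4. These observations pin down the coefficients.

2*x^2 - 3*y^2 + 2*y + 3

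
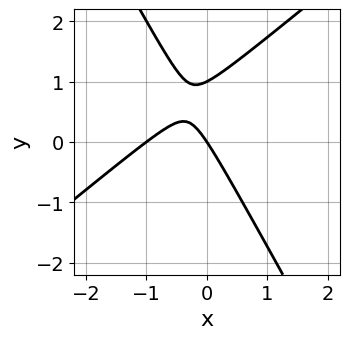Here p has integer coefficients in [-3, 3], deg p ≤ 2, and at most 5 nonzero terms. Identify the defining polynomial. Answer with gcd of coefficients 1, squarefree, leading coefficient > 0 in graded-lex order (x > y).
First, the degree is 2 — a generic line meets the curve in up to 2 points.
Next, observable constraints: the y-axis gridline crossings are at y ∈ {0, 1}; the x-axis gridline crossings are at x ∈ {-1, 0}.
Finally, fitting integer coefficients to these (and the overall shape) gives p.

3*x^2 - 2*x*y - 2*y^2 + 3*x + 2*y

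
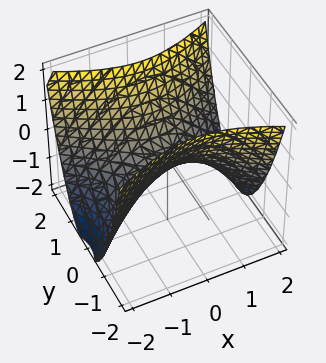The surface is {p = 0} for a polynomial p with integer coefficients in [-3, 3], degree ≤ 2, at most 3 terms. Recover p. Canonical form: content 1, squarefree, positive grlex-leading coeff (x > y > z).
x^2 - 2*y^2 + 2*z

1. The degree is 2 — a hyperbolic paraboloid; a quadric.
2. Symmetries: the x ↦ −x reflection is a symmetry, so x appears only in even powers; the y ↦ −y reflection is a symmetry, so y appears only in even powers.
3. From the axis intercepts and sections: it meets the z-axis at z = 0 (among the integer gridlines); it meets the x-axis at x = 0 (among the integer gridlines).
4. Fitting integer coefficients to these (and the overall shape) gives p.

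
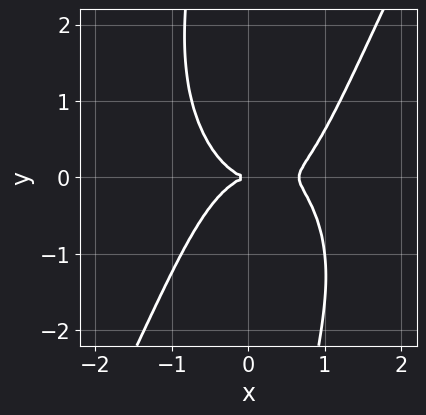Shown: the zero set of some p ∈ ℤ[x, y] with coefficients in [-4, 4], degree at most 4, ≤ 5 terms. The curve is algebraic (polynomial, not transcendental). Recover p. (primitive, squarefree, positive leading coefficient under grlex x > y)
3*x^4 + x^2*y^2 - x*y^3 - 2*x^3 - 3*y^2

(a) Degree: no degree-3 curve has this shape, so deg p = 4.
(b) From the visible intercepts: it meets the y-axis at y = 0 (among the integer gridlines); it crosses the x-axis at the gridline x = 0.
(c) The integer polynomial consistent with all of this is the stated p.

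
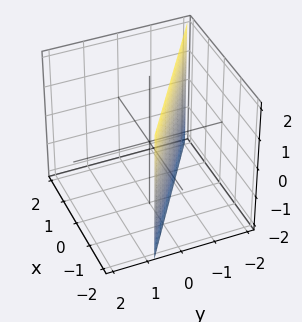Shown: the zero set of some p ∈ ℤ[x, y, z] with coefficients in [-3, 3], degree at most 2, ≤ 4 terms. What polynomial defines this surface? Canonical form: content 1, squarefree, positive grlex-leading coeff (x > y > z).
(a) Degree: the surface is flat (a plane), so deg p = 1.
(b) From the axis intercepts and sections: the surface avoids every integer z-axis point in the box; it meets the x-axis at x = -1 (among the integer gridlines).
(c) Putting this together gives p.

2*x + 3*y + 2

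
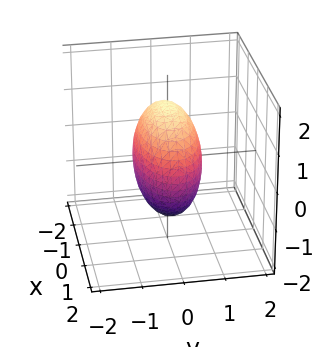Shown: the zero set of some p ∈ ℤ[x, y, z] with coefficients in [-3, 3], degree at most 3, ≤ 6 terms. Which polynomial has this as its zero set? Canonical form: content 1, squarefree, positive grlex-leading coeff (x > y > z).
1. Degree: a closed, bounded, convex surface; a quadric, so deg p = 2.
2. Symmetries: it's symmetric under x → −x, forcing even powers of x; it's symmetric under z → −z, forcing even powers of z; it's symmetric under y → −y, forcing even powers of y.
3. Matching integer coefficients to the picture gives p.

x^2 + 3*y^2 + z^2 - 2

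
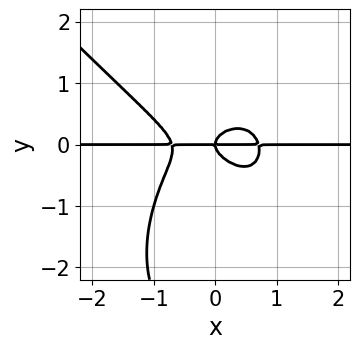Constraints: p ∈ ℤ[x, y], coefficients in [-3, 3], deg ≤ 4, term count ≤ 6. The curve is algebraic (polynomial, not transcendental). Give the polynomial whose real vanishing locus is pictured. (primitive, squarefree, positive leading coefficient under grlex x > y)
Degree: the shape is more complex than any degree-3 curve, so deg p = 4.
Checking where it meets the axes: it crosses the y-axis at the gridline y = 0; every point of the x-axis in the box is on the curve.
These observations pin down the coefficients.

2*x^3*y + x^2*y^2 + y^4 + 3*y^3 - x*y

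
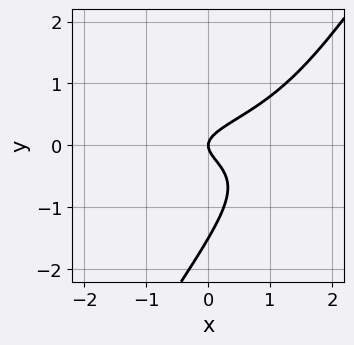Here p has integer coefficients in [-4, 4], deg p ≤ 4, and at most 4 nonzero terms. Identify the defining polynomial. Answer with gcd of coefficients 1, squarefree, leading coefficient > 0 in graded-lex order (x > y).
3*x*y^2 - 2*y^3 - 3*y^2 + x

Degree: the shape is more complex than any degree-2 curve, so deg p = 3.
Checking where it meets the axes: it crosses the y-axis at the gridline y = 0; it crosses the x-axis at the gridline x = 0.
Together with the visible shape, these determine p as stated.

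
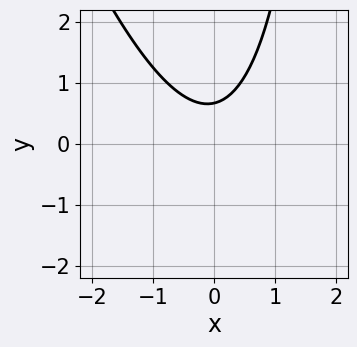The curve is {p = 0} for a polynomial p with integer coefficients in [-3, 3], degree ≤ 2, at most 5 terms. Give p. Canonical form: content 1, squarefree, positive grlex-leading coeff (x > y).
First, degree: a generic line meets the curve in up to 2 points, so deg p = 2.
Next, against the integer gridlines: the curve avoids every integer x-axis point in the box.
Finally, these observations pin down the coefficients.

3*x^2 + x*y - 3*y + 2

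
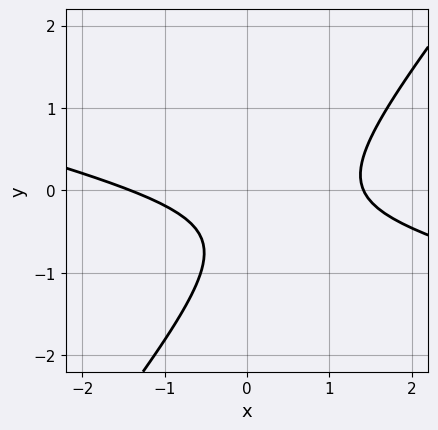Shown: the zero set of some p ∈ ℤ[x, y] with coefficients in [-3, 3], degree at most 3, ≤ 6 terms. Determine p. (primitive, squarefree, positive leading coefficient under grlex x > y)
x^2 + 3*x*y - 3*y^2 - 3*y - 2

The degree is 2 — no degree-1 curve has this shape.
Checking where it meets the axes: no y-intercept at any integer in the box.
Matching integer coefficients to the picture gives p.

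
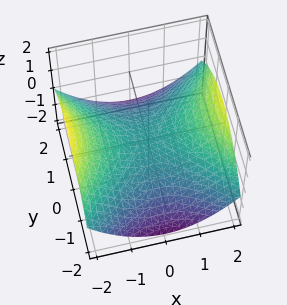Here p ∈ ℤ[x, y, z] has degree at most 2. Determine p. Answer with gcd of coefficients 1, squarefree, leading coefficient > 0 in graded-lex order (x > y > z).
1. deg p = 2.
2. Symmetries: the y ↦ −y reflection is a symmetry, so y appears only in even powers; the x ↦ −x reflection is a symmetry, so x appears only in even powers.
3. Checking where it meets the axes: it meets the z-axis at z = 0 (among the integer gridlines); it meets the y-axis at y = 0 (among the integer gridlines).
4. Matching integer coefficients to the picture gives p.

x^2 - y^2 - 3*z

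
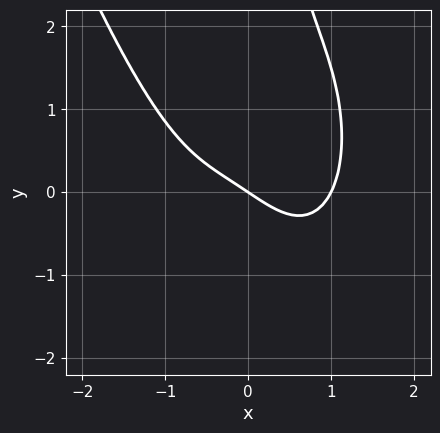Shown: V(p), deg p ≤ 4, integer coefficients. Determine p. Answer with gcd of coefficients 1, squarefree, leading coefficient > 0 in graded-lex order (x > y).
deg p = 4. A generic line meets the curve in up to 4 points.
Checking where it meets the axes: among the integer gridlines, it crosses the x-axis at x ∈ {0, 1}; it crosses the y-axis at the gridline y = 0.
Together with the visible shape, these determine p as stated.

2*x^4 + 2*x*y^2 - 2*x - 3*y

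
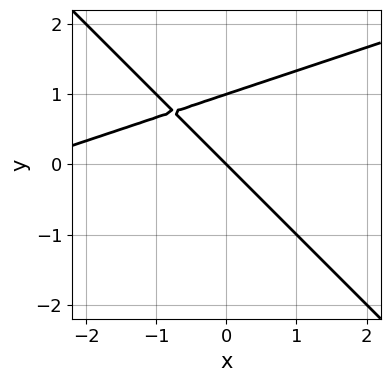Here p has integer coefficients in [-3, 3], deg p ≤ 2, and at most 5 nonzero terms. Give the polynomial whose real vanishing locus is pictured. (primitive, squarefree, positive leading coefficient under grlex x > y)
x^2 - 2*x*y - 3*y^2 + 3*x + 3*y

(a) The degree is 2 — a generic line meets the curve in up to 2 points.
(b) Checking where it meets the axes: the y-axis gridline crossings are at y ∈ {0, 1}; it crosses the x-axis at the gridline x = 0.
(c) The integer polynomial consistent with all of this is the stated p.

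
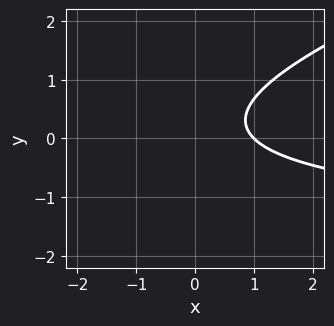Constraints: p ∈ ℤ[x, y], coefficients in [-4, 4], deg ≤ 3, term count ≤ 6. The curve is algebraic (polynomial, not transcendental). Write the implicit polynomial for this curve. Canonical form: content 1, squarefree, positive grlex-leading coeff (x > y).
1. Degree: no degree-1 curve has this shape, so deg p = 2.
2. Checking where it meets the axes: it misses every integer gridline on the y-axis; it meets the x-axis at x = 1 (among the integer gridlines).
3. Putting this together gives p.

x*y - 3*y^2 + 2*x + y - 2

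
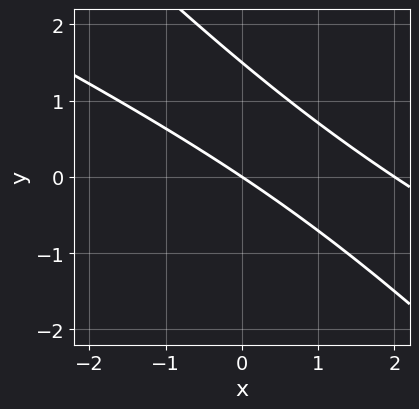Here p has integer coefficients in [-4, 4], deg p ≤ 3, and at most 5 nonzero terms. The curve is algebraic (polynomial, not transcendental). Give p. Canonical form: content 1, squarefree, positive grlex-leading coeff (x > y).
x^2 + 3*x*y + 2*y^2 - 2*x - 3*y

First, deg p = 2.
Then, observable constraints: it crosses the y-axis at the gridline y = 0; the x-axis gridline crossings are at x ∈ {0, 2}.
Finally, matching integer coefficients to the picture gives p.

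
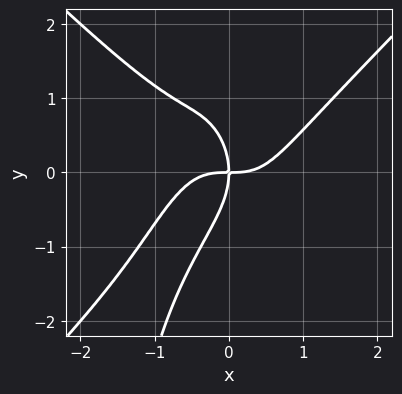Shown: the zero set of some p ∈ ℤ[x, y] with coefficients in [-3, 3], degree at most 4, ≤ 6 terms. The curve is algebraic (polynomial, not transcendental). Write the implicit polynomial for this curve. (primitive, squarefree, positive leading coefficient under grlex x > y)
1. The degree is 4 — the shape is more complex than any degree-3 curve.
2. Reading off the gridlines: it meets the y-axis at y = 0 (among the integer gridlines); it crosses the x-axis at the gridline x = 0.
3. Fitting integer coefficients to these (and the overall shape) gives p.

2*x^4 - 2*x^2*y^2 - y^3 - 2*x*y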